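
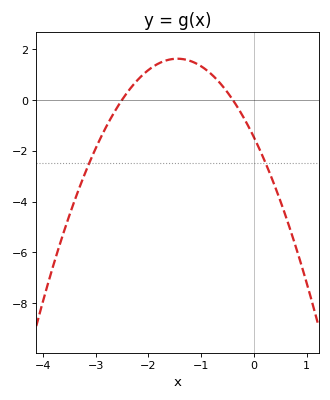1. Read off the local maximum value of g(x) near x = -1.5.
1.62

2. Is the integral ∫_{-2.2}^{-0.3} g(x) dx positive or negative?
positive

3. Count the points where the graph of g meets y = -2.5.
2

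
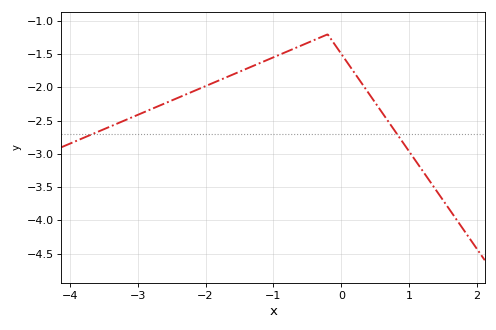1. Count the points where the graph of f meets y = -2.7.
2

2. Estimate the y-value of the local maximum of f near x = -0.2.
-1.2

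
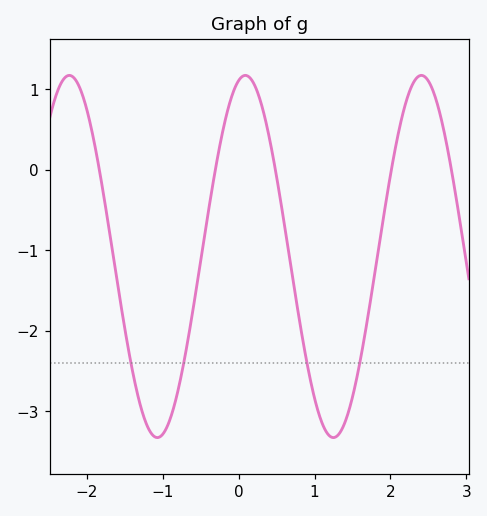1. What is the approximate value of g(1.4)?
-3.1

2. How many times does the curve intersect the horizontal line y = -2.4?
4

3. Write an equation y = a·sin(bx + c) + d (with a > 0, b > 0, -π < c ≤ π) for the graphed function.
y = 2.25sin(2.7x + 1.3) - 1.08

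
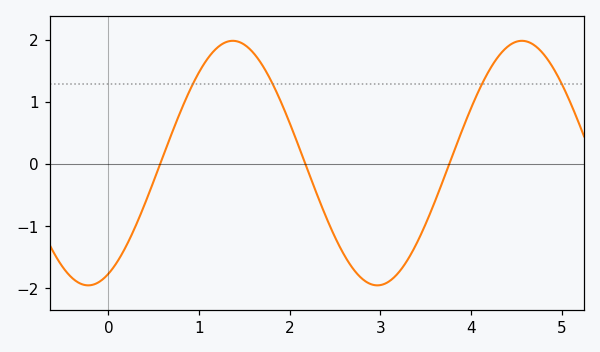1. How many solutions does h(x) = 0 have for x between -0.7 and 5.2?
3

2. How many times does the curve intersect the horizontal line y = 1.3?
4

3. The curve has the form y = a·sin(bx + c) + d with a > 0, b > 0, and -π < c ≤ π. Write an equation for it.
y = 1.97sin(1.97x - 1.13) + 0.02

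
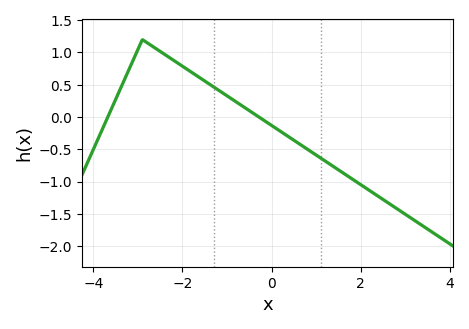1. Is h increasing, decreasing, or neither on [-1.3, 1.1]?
decreasing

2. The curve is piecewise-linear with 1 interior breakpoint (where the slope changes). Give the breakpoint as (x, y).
(-2.9, 1.2)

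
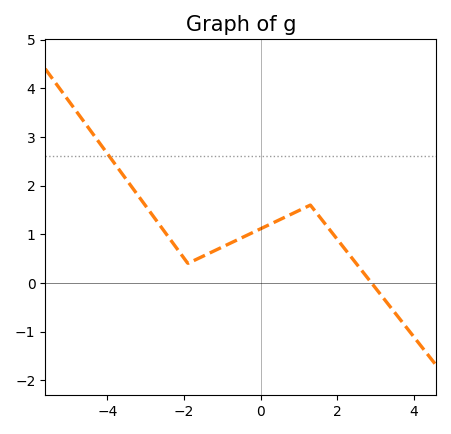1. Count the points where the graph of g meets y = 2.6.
1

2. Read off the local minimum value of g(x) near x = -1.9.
0.4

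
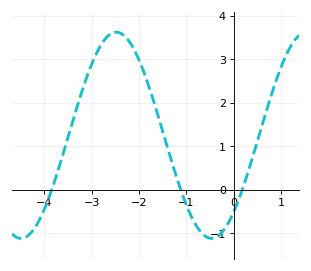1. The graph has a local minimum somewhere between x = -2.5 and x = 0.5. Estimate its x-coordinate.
-0.469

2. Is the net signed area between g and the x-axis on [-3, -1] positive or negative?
positive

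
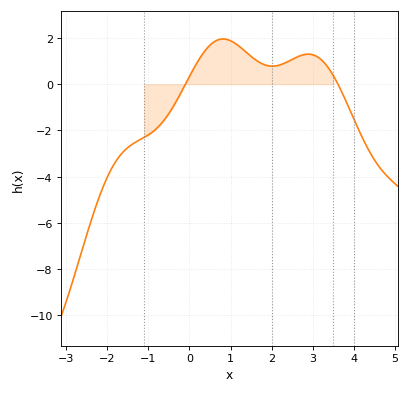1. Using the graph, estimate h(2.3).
1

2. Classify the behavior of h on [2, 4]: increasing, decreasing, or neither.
neither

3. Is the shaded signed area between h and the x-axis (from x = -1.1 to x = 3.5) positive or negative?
positive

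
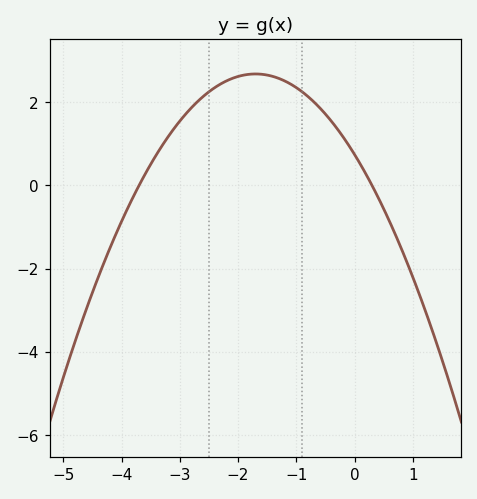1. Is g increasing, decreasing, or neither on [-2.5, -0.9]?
neither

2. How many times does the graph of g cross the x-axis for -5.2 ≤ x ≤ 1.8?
2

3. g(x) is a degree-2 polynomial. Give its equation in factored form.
y = -0.67(x + 3.7)(x - 0.3)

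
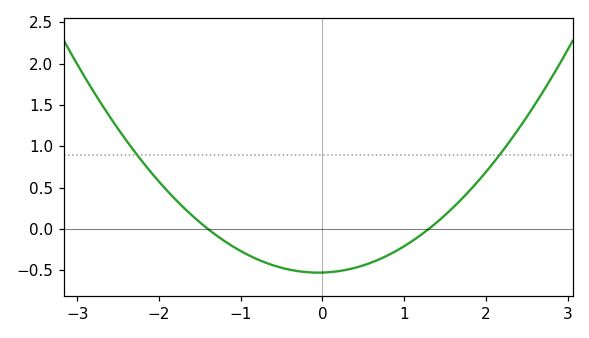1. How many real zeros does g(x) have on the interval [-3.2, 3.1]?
2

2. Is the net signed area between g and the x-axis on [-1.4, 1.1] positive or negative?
negative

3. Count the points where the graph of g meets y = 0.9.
2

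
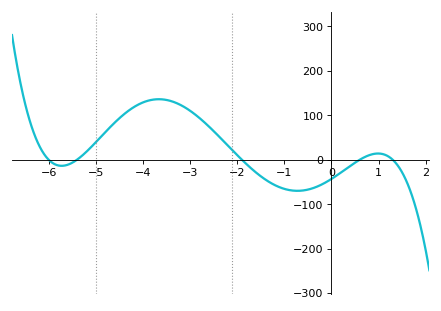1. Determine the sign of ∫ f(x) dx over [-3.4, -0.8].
positive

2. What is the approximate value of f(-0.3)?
-60.3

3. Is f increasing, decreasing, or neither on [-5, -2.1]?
neither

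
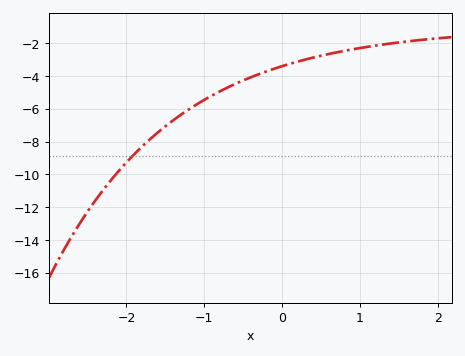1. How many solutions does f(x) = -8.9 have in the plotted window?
1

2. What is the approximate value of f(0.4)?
-2.8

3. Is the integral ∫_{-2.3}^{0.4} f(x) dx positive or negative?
negative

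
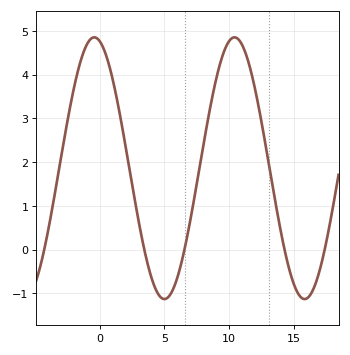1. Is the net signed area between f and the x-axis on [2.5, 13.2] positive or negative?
positive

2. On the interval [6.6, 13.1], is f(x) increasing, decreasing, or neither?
neither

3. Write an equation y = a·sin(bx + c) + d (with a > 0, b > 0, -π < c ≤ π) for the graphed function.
y = 2.99sin(0.58x + 1.8) + 1.86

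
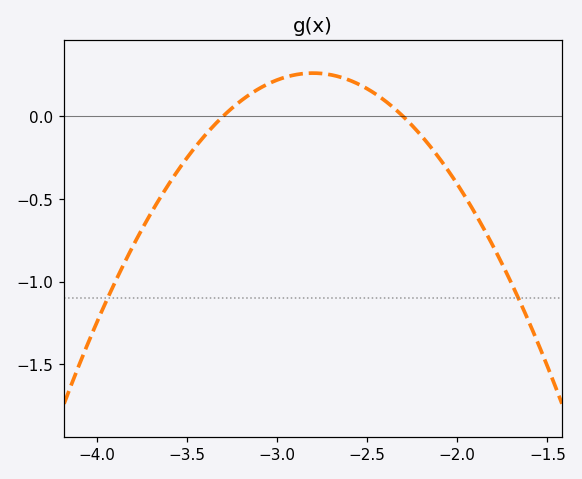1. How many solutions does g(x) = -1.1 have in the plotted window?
2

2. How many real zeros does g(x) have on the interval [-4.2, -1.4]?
2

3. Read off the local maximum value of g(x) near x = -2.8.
0.25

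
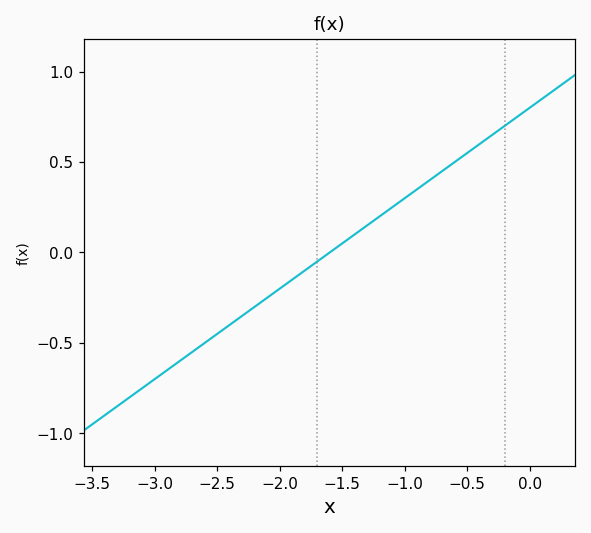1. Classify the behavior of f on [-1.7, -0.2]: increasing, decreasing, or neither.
increasing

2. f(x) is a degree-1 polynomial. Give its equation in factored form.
y = 0.5(x + 1.6)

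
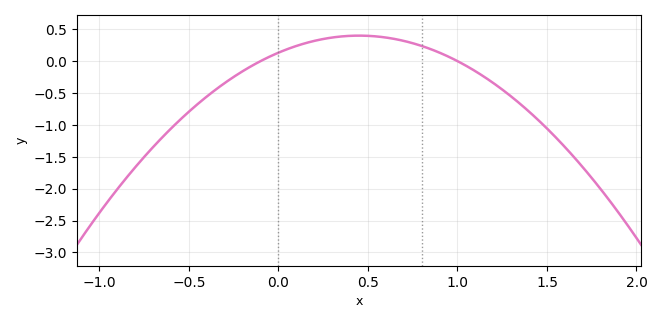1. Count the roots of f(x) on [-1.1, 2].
2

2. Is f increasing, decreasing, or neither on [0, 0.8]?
neither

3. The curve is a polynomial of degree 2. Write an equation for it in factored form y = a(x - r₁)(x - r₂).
y = -1.32(x + 0.1)(x - 1)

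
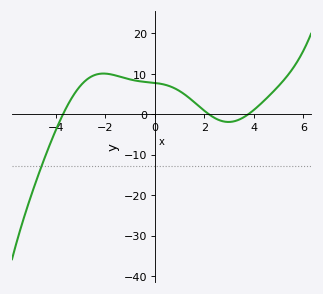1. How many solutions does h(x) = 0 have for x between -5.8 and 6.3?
3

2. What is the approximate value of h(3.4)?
-1.35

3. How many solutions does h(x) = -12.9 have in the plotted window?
1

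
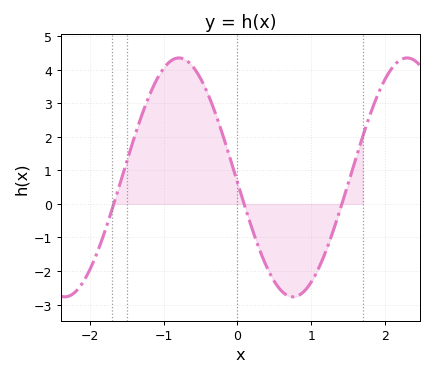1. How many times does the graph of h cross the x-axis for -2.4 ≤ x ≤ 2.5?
3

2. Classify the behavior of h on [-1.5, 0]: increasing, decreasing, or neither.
neither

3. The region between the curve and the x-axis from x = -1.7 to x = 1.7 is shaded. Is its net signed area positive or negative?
positive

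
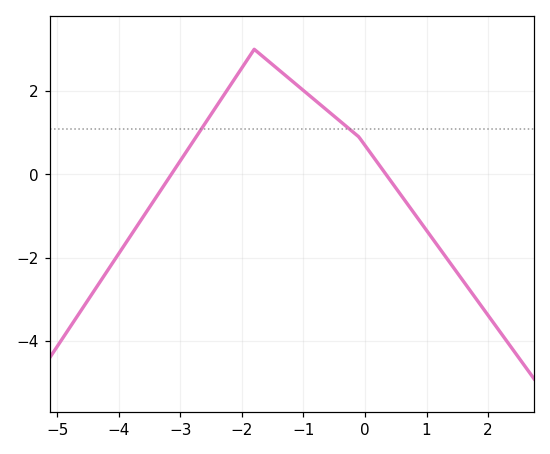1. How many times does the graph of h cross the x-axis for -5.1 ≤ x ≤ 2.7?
2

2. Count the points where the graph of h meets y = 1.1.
2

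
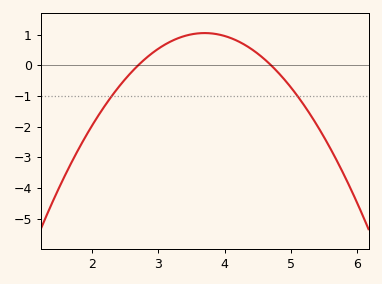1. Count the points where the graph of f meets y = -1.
2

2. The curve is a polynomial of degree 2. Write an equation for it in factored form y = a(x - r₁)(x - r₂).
y = -1.05(x - 2.7)(x - 4.7)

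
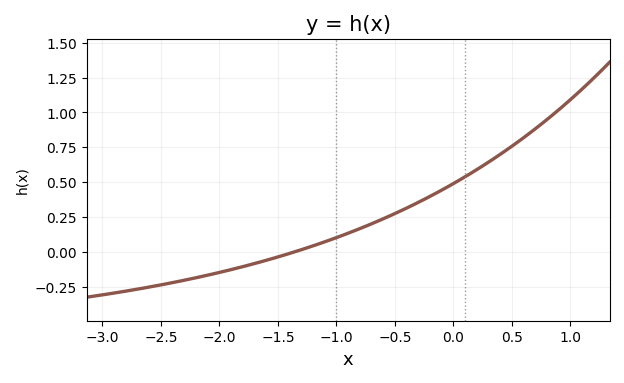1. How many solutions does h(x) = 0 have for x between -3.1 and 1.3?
1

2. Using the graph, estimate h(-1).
0.102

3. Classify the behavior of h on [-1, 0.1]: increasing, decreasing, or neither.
increasing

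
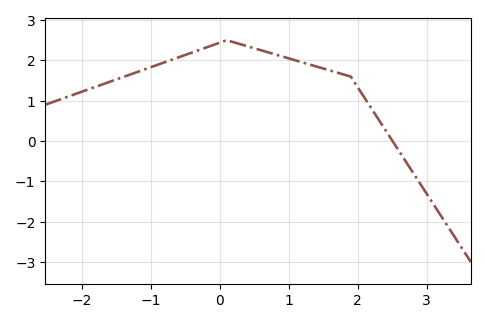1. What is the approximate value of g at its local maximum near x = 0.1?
2.5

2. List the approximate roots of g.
2.5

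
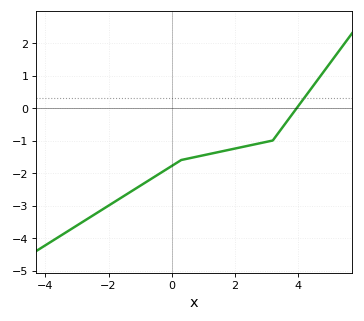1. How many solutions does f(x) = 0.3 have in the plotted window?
1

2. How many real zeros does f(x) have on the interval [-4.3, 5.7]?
1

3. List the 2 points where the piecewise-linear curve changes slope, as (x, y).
(0.3, -1.6); (3.2, -1)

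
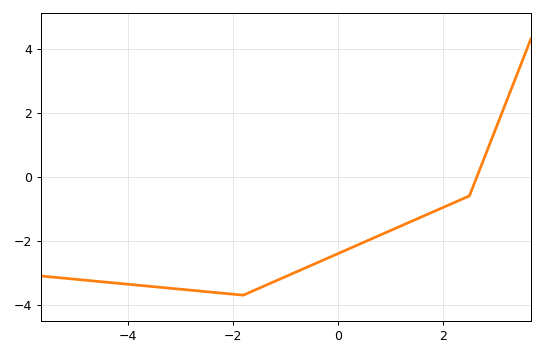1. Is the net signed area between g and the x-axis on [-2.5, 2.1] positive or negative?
negative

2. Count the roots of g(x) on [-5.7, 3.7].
1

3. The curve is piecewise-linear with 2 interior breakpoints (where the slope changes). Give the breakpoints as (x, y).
(-1.8, -3.7); (2.5, -0.6)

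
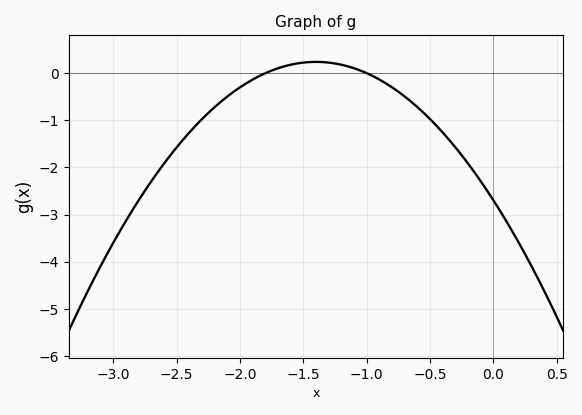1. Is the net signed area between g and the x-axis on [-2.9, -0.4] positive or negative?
negative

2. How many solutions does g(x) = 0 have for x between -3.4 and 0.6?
2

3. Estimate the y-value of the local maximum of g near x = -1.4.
0.2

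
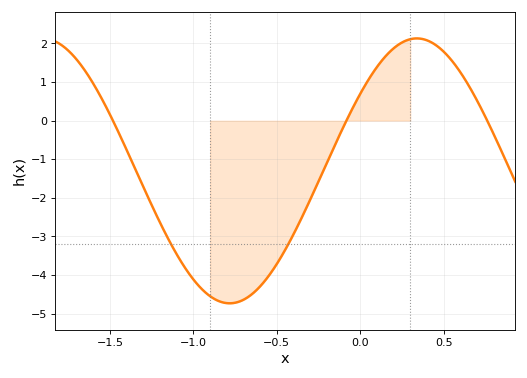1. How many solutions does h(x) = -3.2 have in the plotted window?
2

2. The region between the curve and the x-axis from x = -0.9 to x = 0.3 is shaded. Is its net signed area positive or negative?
negative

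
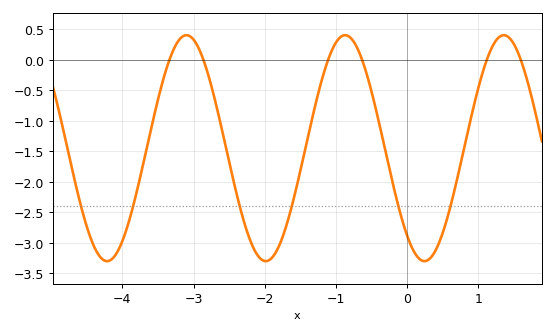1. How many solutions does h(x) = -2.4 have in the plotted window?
6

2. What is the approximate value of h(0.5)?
-2.85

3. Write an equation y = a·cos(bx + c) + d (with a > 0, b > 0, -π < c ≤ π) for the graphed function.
y = 1.85cos(2.8x + 2.5) - 1.45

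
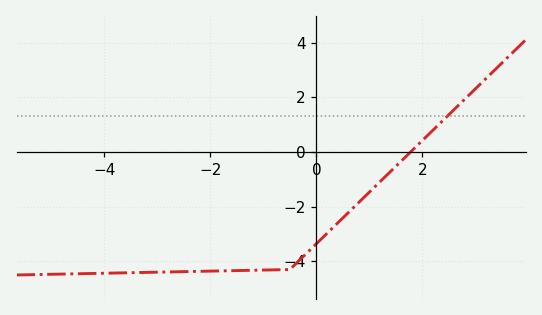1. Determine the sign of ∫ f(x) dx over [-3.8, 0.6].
negative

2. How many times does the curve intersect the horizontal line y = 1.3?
1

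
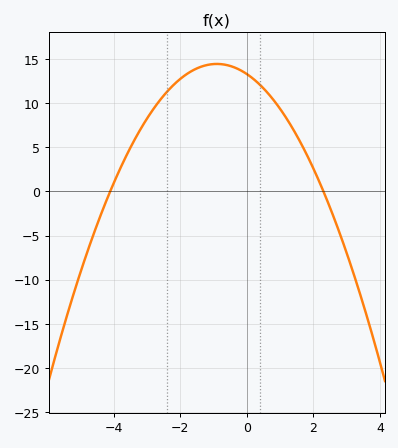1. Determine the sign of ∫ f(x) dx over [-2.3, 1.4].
positive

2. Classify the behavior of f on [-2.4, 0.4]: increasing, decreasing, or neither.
neither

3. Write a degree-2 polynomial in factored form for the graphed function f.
y = -1.41(x + 4.1)(x - 2.3)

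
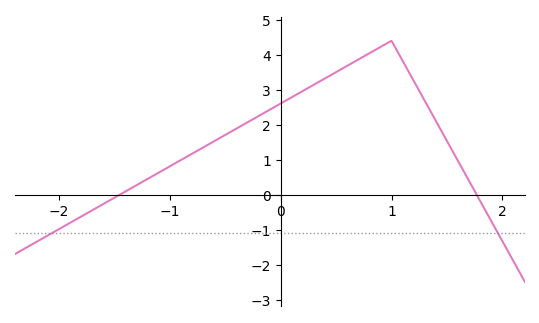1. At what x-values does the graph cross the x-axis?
-1.5, 1.8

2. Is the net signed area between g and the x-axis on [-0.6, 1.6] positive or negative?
positive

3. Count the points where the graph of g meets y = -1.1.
2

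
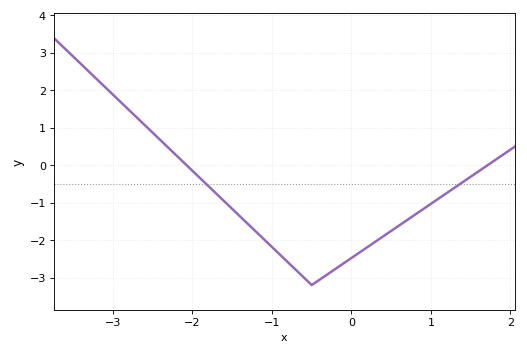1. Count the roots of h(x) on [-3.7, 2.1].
2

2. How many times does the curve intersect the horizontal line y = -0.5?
2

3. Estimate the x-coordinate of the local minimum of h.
-0.501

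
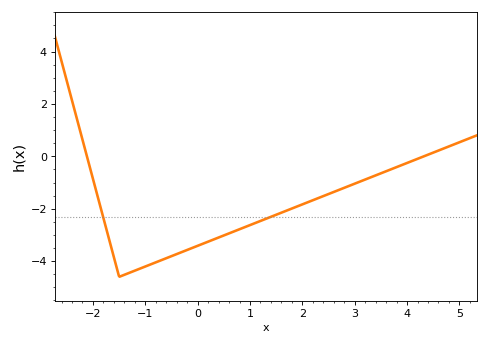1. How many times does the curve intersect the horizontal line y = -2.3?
2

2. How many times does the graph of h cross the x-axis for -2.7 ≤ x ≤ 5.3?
2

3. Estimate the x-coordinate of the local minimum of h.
-1.5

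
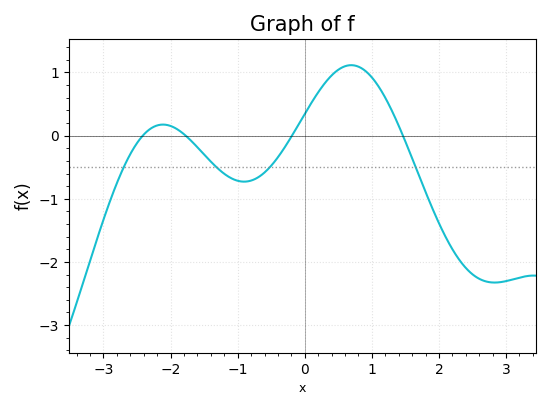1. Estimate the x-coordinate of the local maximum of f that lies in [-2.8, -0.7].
-2.1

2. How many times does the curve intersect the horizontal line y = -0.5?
4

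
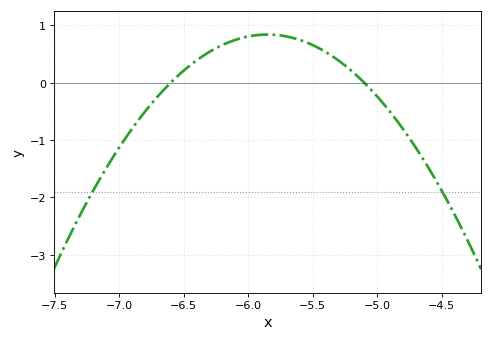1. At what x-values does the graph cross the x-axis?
-6.6, -5.1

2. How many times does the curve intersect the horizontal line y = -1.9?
2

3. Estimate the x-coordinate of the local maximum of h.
-5.85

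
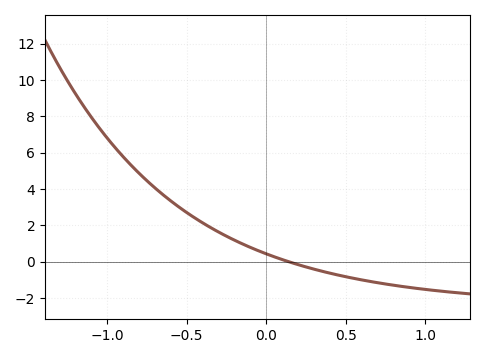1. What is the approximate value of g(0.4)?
-0.625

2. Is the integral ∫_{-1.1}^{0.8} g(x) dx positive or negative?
positive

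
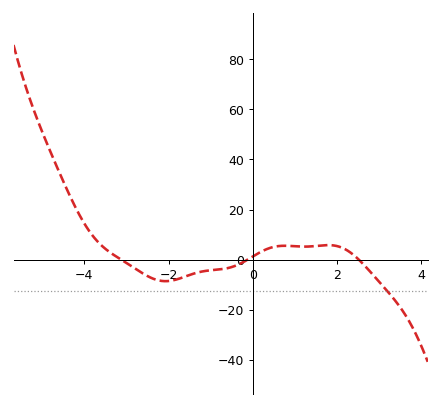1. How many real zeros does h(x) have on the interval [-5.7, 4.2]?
3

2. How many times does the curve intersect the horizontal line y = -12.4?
1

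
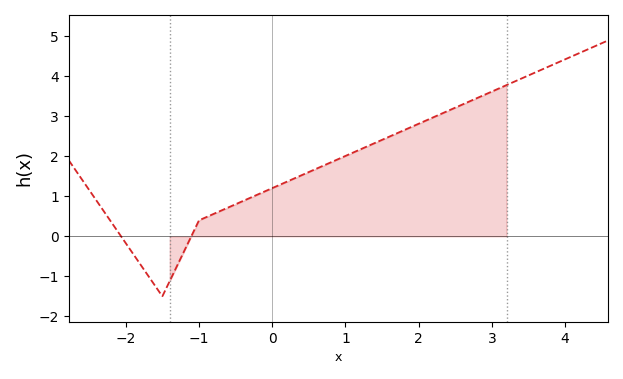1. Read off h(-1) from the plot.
0.4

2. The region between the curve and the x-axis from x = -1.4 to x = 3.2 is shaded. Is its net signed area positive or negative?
positive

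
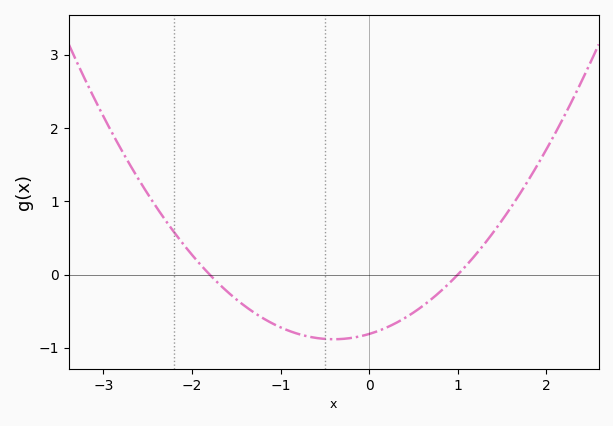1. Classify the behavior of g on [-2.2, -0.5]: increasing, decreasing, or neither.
decreasing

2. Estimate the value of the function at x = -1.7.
-0.122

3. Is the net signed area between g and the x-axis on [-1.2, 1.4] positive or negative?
negative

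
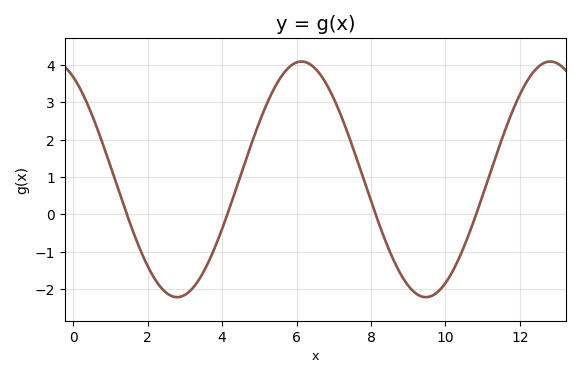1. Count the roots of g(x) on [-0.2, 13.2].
4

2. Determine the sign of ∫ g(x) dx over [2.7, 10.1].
positive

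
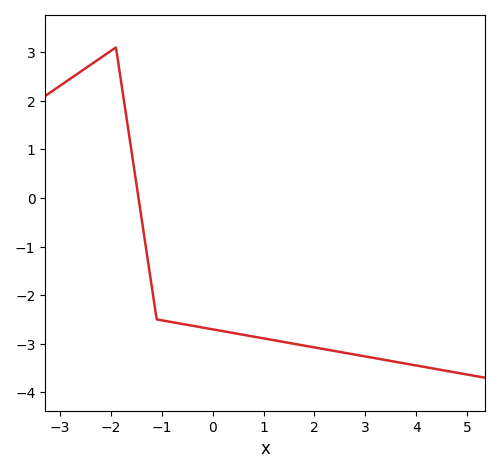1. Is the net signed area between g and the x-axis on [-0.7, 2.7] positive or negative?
negative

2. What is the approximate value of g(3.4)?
-3.34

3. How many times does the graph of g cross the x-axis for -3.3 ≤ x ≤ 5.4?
1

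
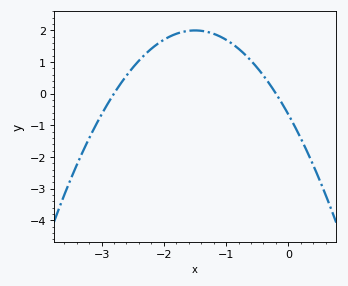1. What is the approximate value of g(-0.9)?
1.57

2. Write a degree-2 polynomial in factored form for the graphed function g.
y = -1.18(x + 2.8)(x + 0.2)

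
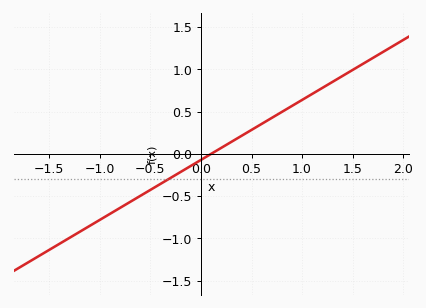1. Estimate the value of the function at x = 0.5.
0.284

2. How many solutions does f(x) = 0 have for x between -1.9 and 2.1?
1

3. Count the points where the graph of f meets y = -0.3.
1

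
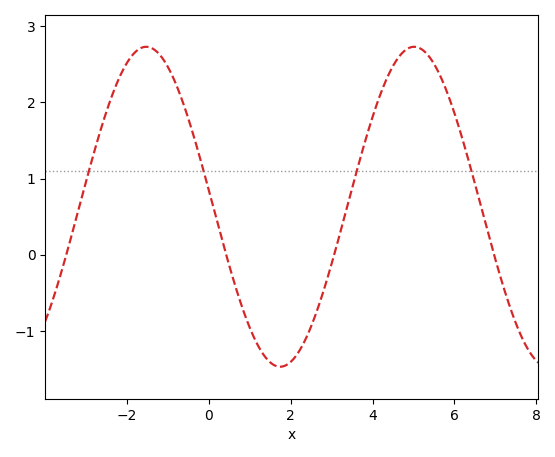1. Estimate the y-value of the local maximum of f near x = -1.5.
2.73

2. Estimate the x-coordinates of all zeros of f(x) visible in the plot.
-3.48, 0.422, 3.06, 6.97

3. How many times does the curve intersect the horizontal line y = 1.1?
4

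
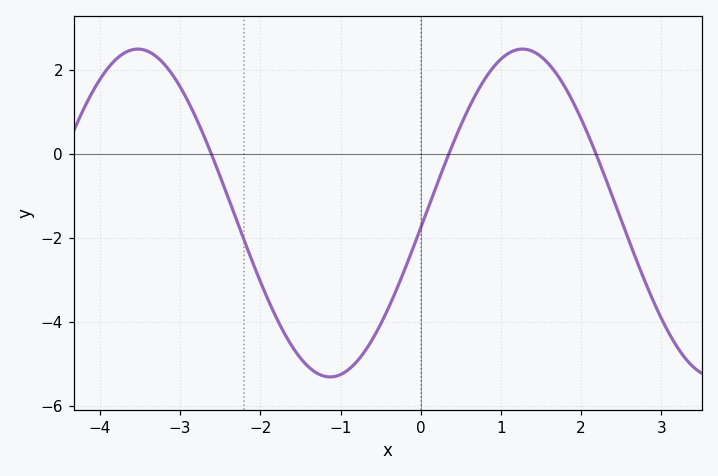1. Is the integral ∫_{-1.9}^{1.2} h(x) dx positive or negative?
negative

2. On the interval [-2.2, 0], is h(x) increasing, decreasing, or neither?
neither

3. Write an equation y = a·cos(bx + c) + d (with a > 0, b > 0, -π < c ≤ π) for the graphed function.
y = 3.9cos(1.3x - 1.7) - 1.41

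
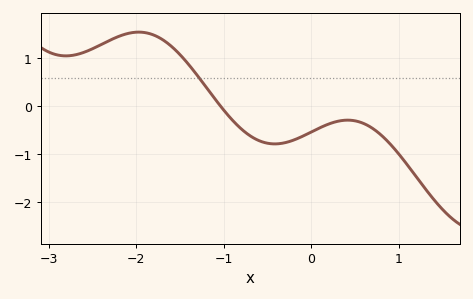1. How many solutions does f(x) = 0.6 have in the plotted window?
1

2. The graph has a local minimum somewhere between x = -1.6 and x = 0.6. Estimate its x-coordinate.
-0.416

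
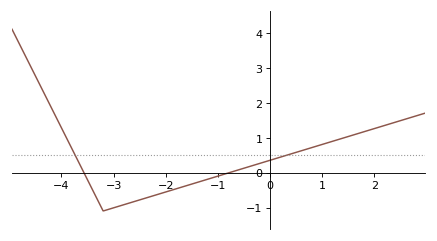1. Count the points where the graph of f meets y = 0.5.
2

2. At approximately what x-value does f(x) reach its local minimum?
-3.2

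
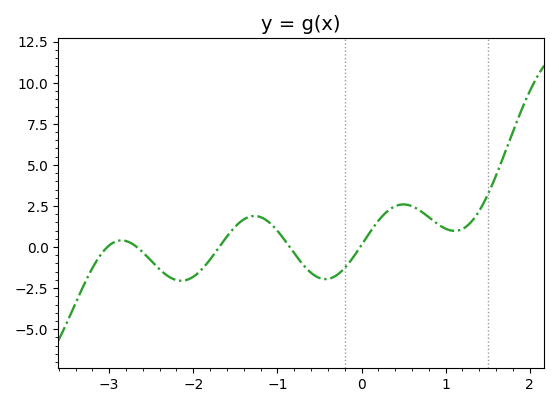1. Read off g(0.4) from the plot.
2.4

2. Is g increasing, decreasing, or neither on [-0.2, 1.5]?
neither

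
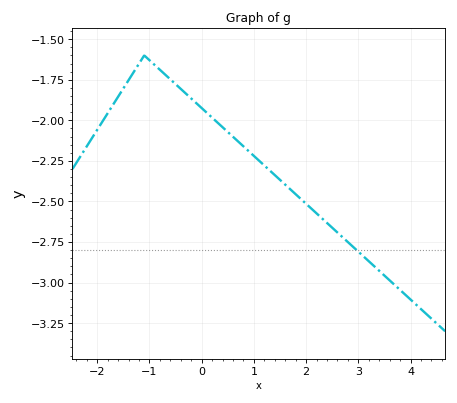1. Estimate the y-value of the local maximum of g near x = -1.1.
-1.6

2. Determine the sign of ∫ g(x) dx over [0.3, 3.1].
negative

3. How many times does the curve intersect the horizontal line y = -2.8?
1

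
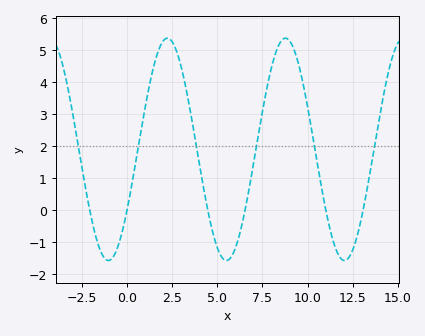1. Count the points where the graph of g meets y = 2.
6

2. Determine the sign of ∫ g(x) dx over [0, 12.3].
positive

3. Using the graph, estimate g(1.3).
4.07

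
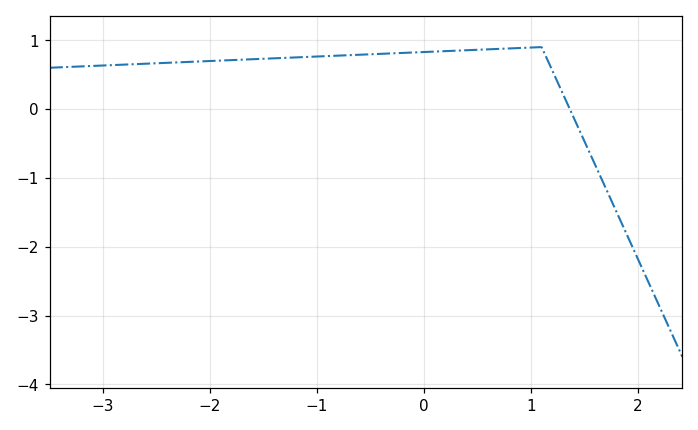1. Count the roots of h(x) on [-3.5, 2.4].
1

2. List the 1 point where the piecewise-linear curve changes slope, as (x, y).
(1.1, 0.9)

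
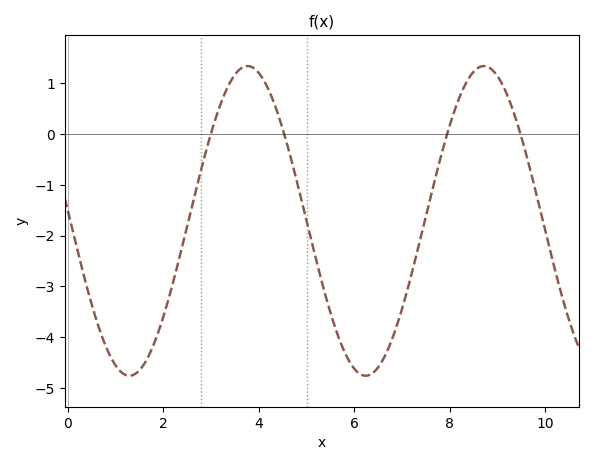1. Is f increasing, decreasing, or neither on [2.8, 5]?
neither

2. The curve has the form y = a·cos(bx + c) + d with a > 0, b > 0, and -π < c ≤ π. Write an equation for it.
y = 3.05cos(1.27x + 1.5) - 1.71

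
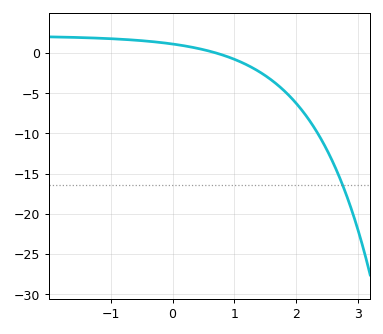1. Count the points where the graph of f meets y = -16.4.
1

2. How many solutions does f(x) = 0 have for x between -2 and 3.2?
1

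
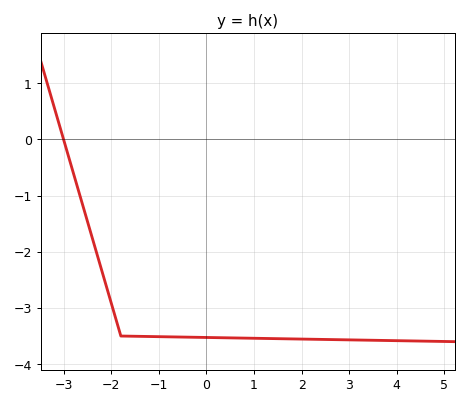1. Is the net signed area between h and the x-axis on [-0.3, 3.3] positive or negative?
negative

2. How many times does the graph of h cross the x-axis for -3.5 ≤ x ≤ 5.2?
1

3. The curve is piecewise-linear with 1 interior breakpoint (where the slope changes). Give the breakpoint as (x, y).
(-1.8, -3.5)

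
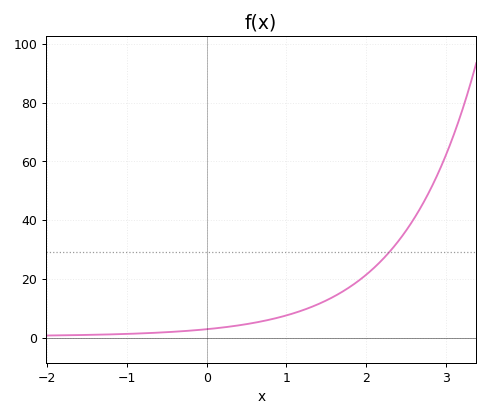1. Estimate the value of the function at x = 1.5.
12.7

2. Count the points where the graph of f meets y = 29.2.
1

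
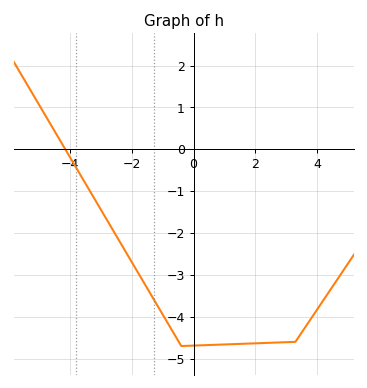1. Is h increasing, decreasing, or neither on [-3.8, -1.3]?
decreasing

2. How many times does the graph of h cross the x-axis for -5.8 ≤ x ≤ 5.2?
1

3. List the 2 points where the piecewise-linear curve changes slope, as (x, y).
(-0.4, -4.7); (3.3, -4.6)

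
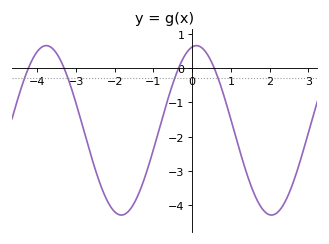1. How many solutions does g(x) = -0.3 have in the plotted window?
4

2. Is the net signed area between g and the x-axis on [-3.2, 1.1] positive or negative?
negative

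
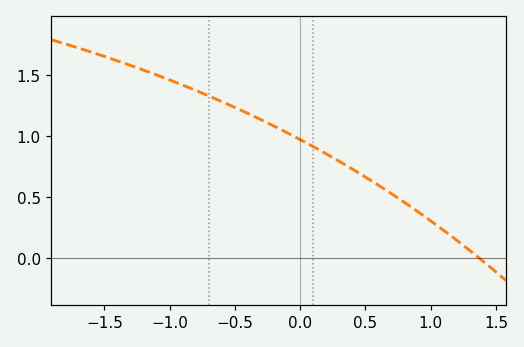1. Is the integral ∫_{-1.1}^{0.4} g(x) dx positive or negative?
positive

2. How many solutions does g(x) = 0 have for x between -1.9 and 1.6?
1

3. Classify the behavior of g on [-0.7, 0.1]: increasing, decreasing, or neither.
decreasing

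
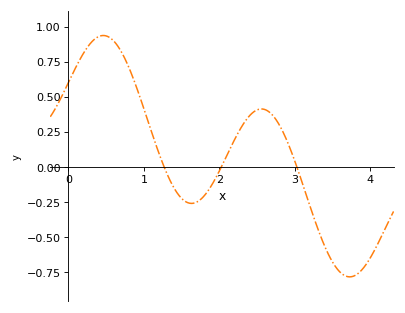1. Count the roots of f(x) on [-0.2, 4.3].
3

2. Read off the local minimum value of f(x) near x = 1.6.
-0.26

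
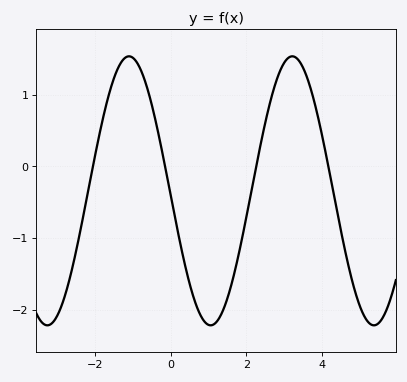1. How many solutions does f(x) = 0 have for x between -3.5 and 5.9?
4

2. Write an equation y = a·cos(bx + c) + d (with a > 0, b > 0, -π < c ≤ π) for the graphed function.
y = 1.88cos(1.5x + 1.6) - 0.34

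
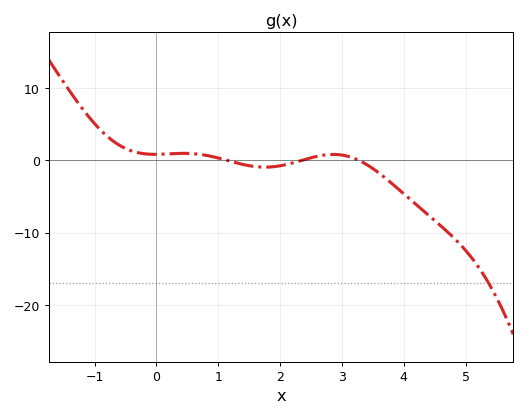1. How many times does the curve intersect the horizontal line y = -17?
1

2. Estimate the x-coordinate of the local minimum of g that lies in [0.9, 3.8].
1.75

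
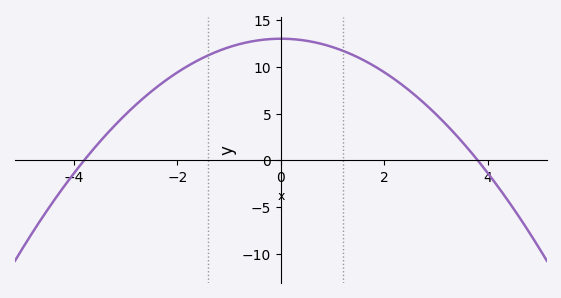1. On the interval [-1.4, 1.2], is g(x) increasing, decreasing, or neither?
neither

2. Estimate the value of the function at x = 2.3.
8.24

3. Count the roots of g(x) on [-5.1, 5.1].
2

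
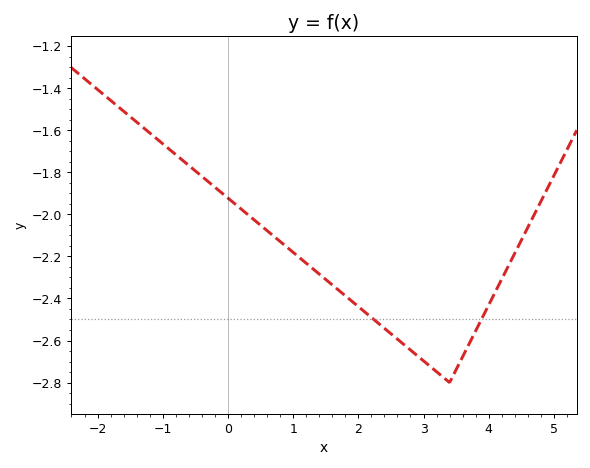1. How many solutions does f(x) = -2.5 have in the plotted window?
2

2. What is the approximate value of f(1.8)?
-2.39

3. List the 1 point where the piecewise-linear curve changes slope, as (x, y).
(3.4, -2.8)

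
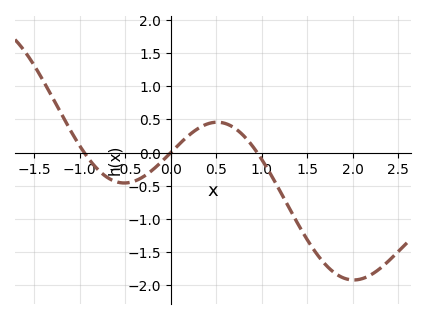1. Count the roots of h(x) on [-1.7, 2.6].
3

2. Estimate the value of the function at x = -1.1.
0.328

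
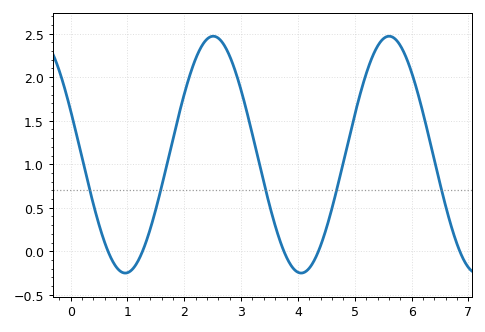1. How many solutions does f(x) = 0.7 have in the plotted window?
5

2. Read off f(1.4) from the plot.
0.25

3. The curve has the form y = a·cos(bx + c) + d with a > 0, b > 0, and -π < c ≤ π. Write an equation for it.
y = 1.36cos(2x + 1.2) + 1.11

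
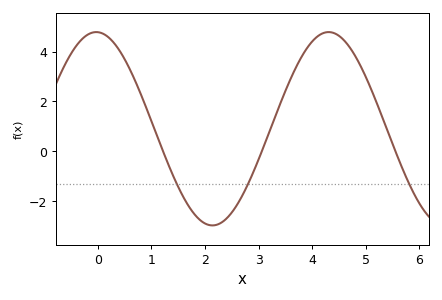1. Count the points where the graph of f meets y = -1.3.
3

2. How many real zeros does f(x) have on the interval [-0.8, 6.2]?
3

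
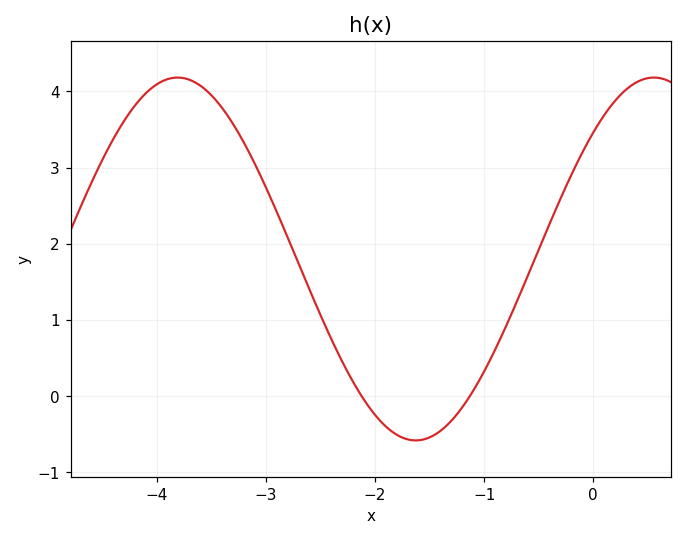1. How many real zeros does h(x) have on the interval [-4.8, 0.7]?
2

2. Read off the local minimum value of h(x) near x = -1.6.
-0.58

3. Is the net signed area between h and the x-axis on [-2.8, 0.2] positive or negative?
positive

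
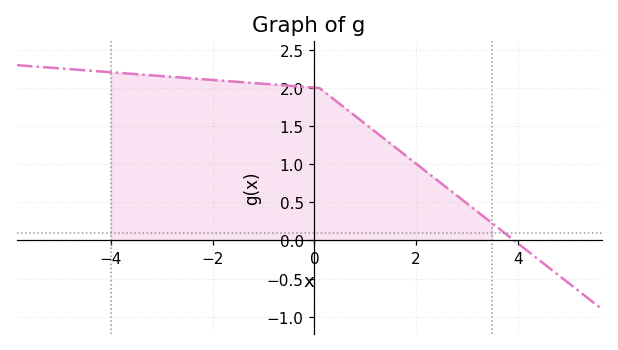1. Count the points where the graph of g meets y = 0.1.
1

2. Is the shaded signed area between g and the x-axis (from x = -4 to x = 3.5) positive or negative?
positive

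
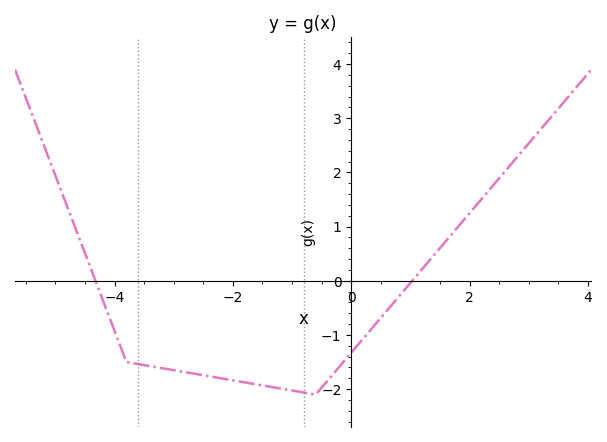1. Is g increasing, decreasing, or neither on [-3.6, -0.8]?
decreasing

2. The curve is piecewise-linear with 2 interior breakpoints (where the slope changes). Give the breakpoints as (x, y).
(-3.8, -1.5); (-0.6, -2.1)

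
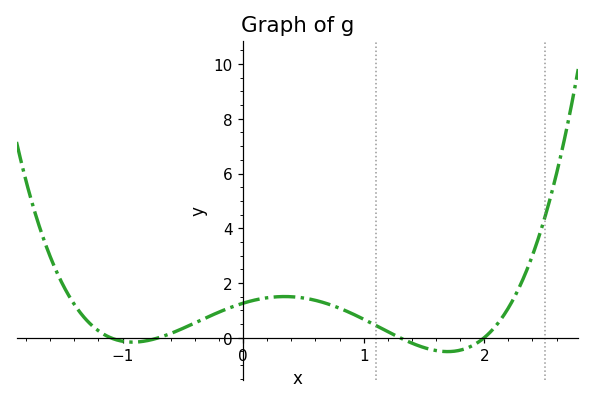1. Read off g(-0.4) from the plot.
0.6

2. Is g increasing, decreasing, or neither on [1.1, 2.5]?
neither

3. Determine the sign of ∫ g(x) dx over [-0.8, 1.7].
positive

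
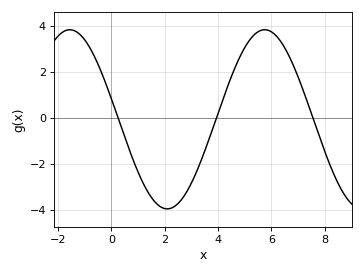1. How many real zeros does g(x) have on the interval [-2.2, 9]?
3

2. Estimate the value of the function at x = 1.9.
-3.89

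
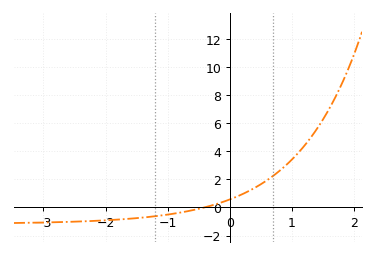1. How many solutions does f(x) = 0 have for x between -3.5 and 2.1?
1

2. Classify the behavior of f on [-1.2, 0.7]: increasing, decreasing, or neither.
increasing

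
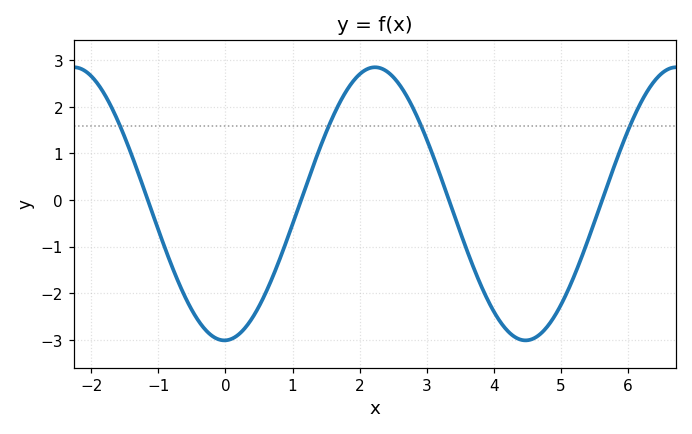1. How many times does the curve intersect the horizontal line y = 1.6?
4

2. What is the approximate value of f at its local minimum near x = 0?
-3.01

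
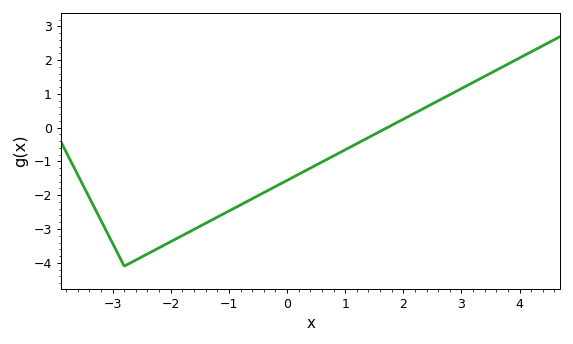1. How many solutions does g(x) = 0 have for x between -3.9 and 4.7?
1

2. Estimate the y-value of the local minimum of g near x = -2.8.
-4.1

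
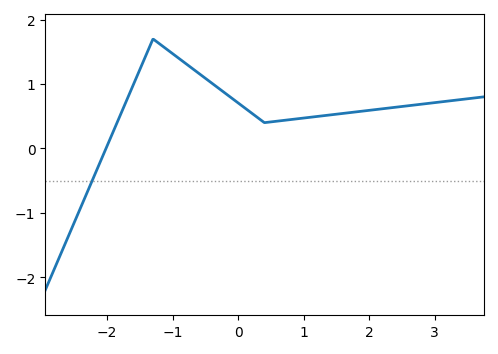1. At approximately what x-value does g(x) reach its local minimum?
0.4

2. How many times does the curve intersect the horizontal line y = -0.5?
1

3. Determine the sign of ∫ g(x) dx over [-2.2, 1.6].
positive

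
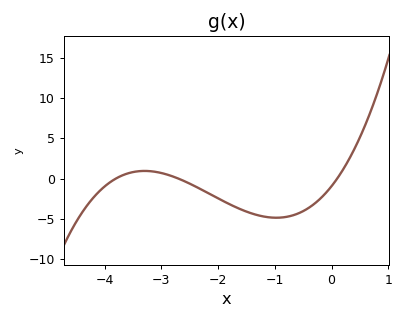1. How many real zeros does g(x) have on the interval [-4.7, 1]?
3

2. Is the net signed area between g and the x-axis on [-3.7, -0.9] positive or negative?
negative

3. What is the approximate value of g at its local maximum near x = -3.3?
0.949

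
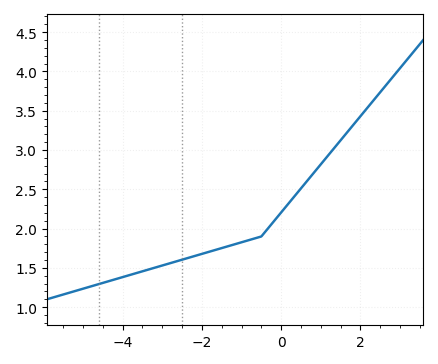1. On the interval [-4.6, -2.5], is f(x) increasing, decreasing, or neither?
increasing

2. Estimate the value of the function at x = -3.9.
1.4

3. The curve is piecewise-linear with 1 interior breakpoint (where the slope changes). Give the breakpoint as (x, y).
(-0.5, 1.9)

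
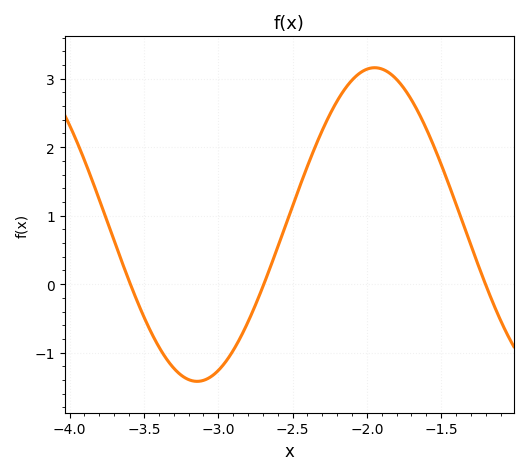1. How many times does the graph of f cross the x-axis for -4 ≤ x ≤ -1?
3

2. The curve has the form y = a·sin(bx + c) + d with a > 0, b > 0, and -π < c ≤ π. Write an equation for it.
y = 2.29sin(2.63x + 0.41) + 0.87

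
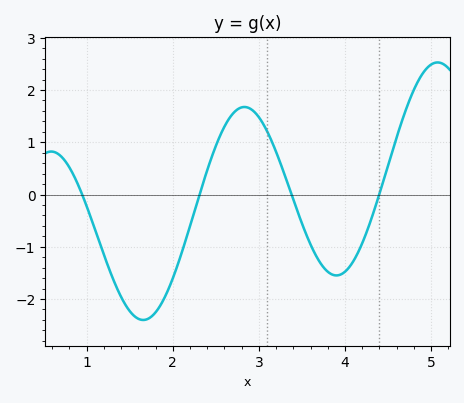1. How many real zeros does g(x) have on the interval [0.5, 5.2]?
4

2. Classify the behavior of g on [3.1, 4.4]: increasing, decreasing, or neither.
neither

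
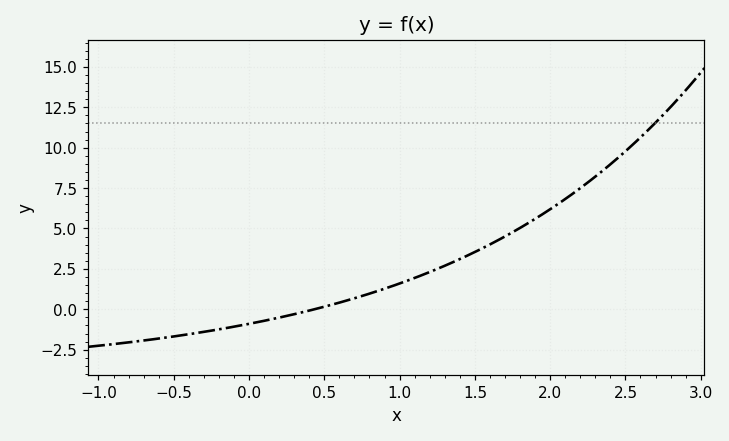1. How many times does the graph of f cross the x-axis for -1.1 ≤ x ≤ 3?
1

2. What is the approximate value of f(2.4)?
8.97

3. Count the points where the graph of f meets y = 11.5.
1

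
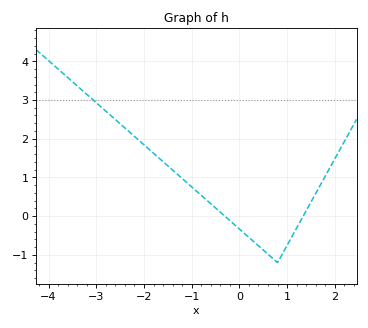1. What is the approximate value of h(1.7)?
0.811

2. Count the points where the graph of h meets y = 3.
1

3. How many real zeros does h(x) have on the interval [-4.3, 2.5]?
2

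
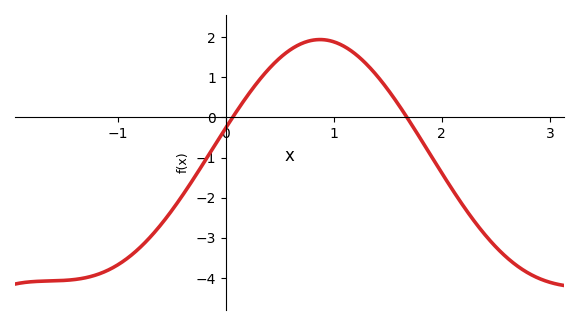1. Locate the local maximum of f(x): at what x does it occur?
0.9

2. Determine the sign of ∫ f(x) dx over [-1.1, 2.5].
negative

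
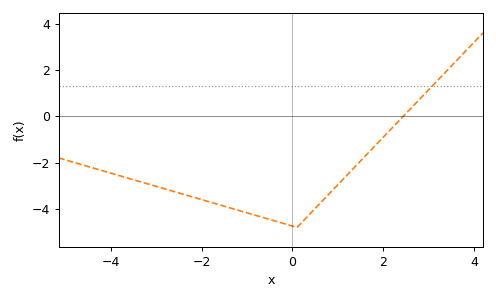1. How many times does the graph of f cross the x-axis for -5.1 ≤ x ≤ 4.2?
1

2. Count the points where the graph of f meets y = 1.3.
1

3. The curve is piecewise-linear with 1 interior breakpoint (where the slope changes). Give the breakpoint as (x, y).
(0.1, -4.8)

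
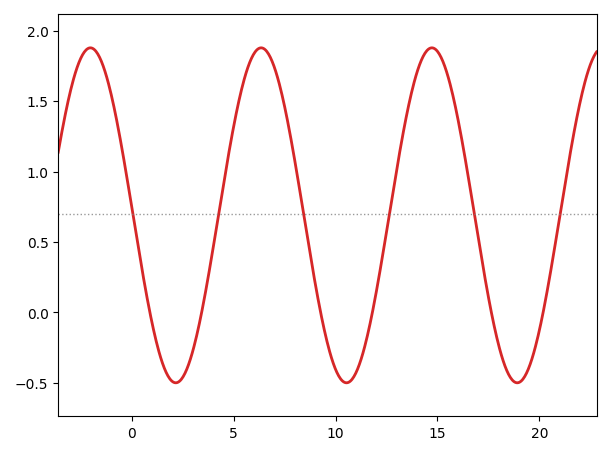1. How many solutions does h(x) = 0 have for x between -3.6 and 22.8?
6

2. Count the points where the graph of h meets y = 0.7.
6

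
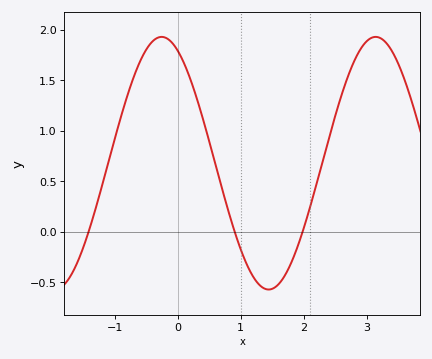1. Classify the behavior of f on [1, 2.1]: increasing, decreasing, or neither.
neither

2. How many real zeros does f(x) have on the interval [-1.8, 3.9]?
3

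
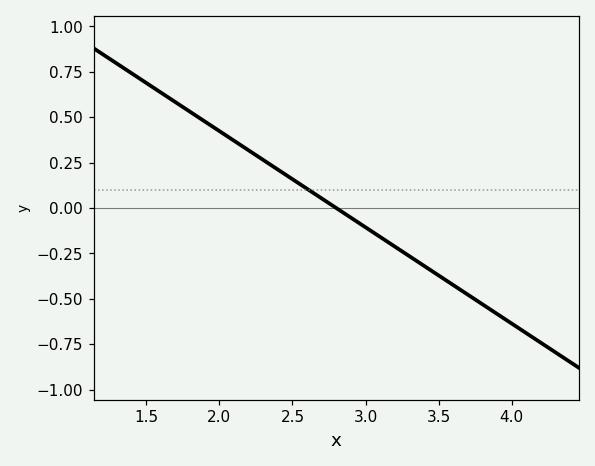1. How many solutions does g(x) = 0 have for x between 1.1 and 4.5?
1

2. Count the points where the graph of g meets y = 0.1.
1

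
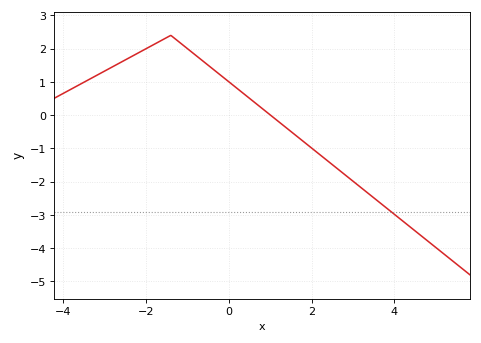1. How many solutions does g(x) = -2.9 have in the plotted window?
1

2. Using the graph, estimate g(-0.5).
1.5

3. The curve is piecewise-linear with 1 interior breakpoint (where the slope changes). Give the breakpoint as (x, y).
(-1.4, 2.4)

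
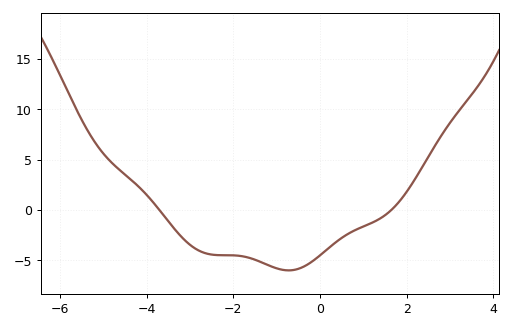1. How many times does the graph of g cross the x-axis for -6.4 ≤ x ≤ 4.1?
2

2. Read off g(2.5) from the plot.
5.5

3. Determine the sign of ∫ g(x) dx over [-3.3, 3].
negative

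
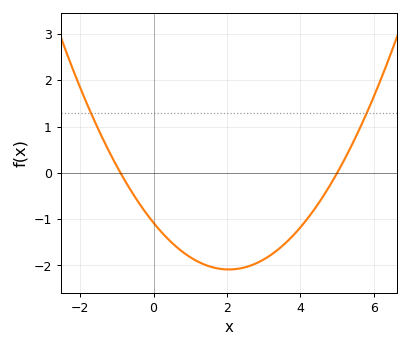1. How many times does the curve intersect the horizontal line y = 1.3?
2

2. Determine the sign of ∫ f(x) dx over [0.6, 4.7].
negative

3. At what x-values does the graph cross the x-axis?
-1, 5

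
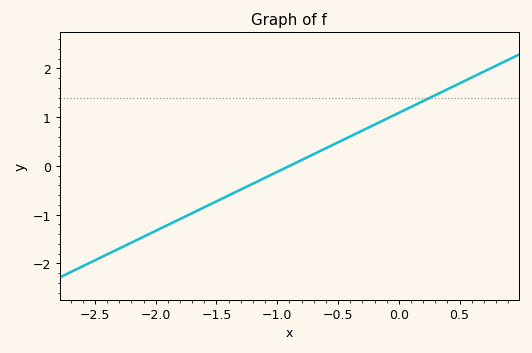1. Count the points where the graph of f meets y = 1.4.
1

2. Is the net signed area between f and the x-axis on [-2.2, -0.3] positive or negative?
negative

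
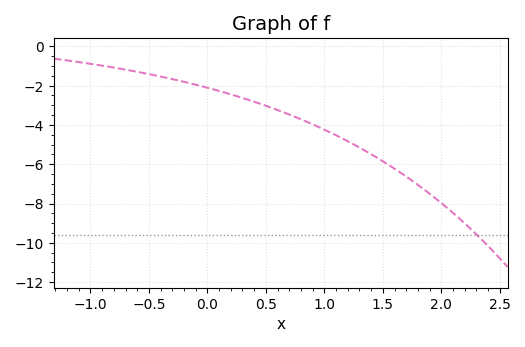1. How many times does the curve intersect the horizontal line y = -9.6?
1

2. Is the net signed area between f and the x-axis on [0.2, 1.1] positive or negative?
negative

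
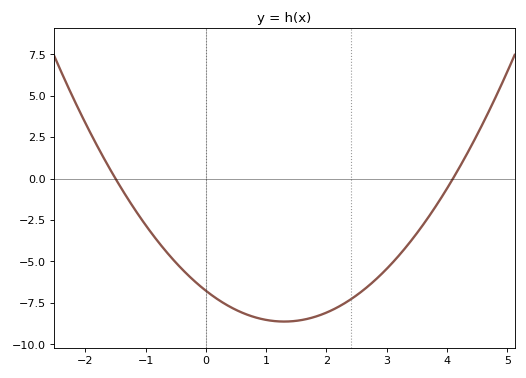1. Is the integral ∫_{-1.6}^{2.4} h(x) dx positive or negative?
negative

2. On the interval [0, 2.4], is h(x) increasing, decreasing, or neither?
neither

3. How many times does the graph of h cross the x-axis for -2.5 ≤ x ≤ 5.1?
2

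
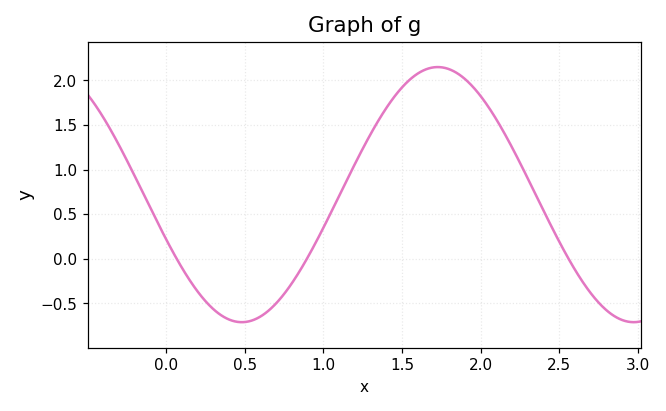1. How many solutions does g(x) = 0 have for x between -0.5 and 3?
3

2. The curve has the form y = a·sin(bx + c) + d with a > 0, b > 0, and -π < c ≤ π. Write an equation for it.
y = 1.43sin(2.52x - 2.78) + 0.72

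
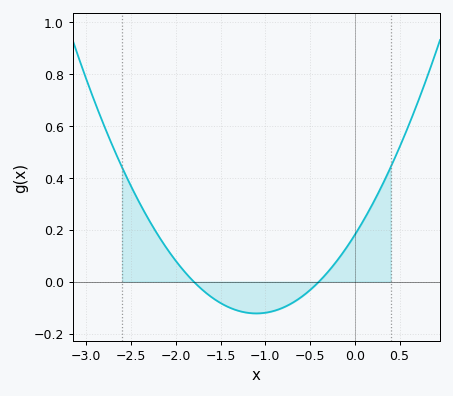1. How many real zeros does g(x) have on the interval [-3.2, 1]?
2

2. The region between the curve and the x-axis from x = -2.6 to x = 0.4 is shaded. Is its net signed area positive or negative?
positive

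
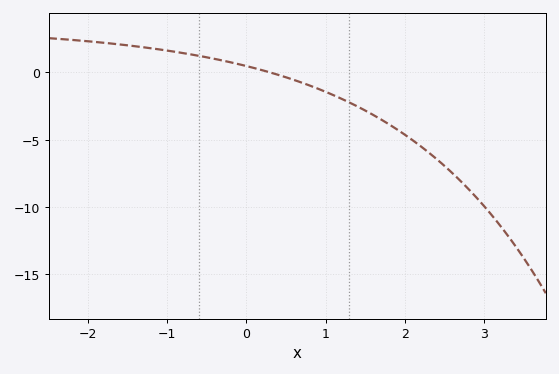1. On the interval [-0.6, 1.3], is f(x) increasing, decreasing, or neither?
decreasing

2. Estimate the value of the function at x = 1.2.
-2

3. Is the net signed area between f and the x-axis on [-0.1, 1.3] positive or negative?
negative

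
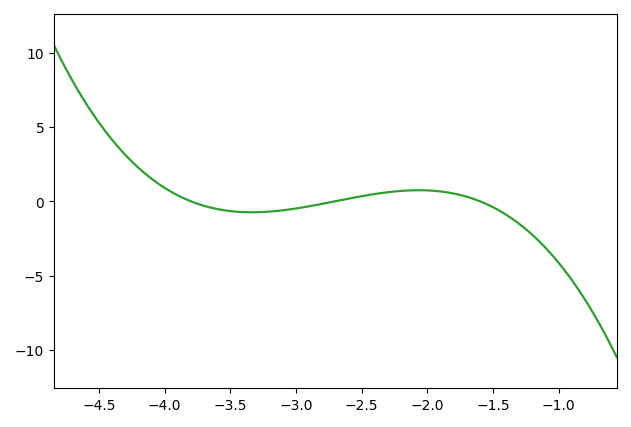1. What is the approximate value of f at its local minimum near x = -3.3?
-0.743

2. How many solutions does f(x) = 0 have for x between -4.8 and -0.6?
3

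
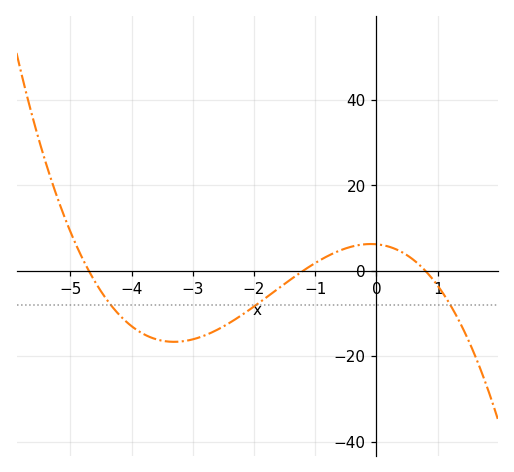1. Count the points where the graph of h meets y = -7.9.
3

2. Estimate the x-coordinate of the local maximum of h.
-0.094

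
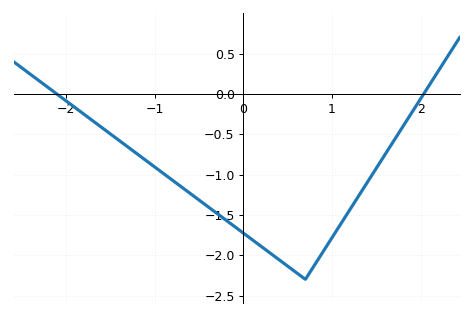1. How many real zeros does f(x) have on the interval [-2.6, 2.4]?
2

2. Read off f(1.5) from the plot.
-0.9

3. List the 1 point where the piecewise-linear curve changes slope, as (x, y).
(0.7, -2.3)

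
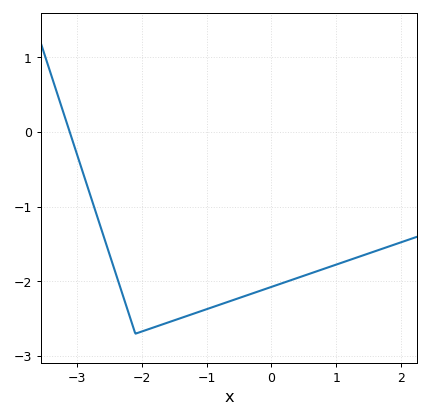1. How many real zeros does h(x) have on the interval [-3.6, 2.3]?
1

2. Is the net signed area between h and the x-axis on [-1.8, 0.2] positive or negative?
negative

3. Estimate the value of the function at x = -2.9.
-0.565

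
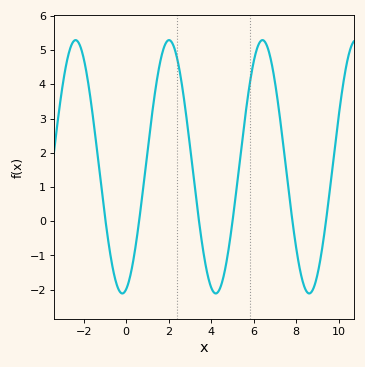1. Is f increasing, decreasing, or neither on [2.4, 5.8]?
neither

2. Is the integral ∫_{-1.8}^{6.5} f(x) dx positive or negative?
positive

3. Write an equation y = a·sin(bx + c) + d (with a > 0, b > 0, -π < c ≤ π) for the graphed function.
y = 3.7sin(1.4x - 1.3) + 1.59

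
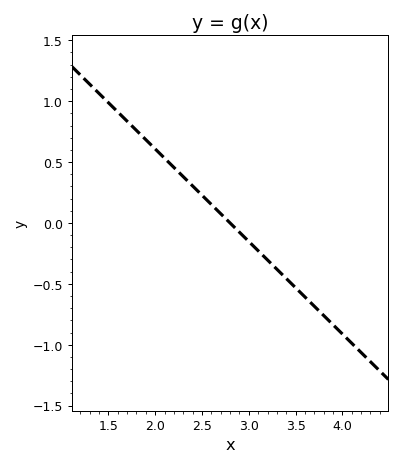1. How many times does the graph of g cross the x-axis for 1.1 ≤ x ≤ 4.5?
1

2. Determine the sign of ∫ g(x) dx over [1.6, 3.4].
positive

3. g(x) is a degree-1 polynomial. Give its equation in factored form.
y = -0.76(x - 2.8)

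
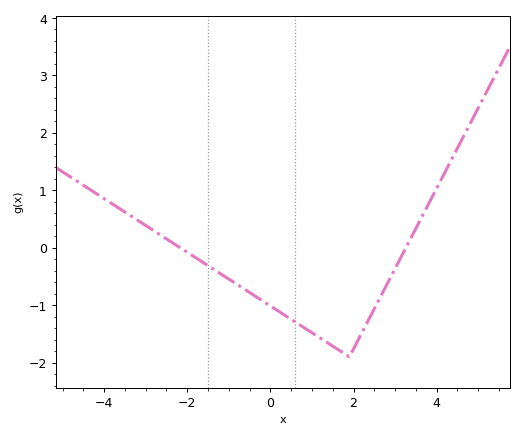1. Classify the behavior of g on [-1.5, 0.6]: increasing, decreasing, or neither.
decreasing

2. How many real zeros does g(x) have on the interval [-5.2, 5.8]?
2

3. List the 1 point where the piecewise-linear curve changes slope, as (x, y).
(1.9, -1.9)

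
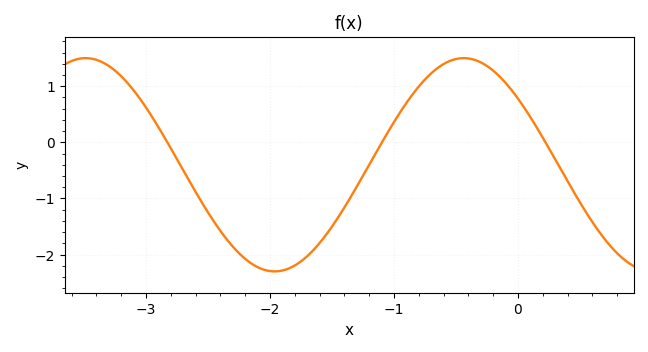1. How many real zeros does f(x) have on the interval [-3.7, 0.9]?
3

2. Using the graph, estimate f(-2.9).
0.269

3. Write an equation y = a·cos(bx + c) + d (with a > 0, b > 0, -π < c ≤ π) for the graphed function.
y = 1.9cos(2.06x + 0.902) - 0.4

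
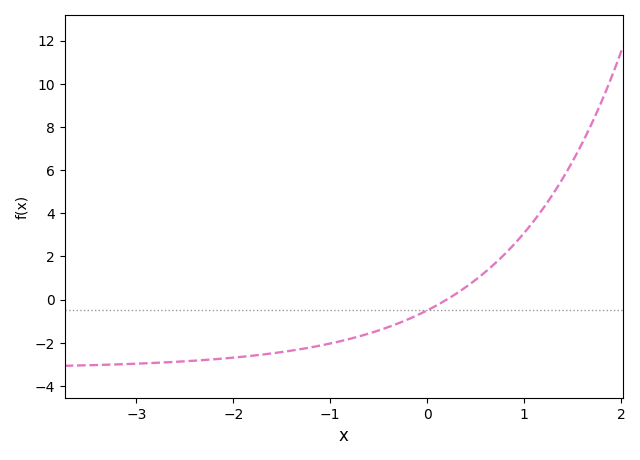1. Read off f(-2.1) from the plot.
-2.73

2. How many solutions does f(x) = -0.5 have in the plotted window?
1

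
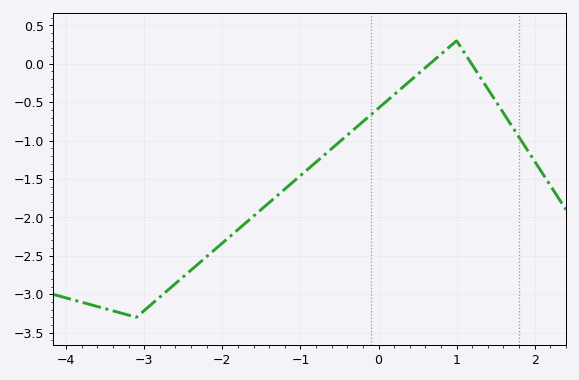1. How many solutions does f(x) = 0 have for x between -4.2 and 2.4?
2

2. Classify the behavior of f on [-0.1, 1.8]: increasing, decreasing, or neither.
neither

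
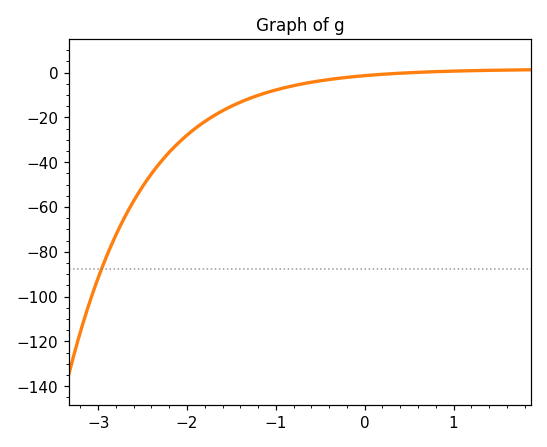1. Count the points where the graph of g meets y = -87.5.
1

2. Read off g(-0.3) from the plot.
-2.55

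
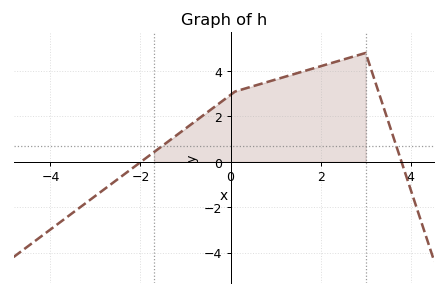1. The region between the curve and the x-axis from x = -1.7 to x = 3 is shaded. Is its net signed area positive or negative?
positive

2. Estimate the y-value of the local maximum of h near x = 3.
4.8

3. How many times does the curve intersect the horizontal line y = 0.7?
2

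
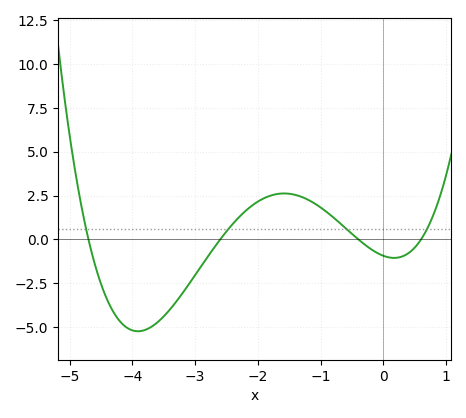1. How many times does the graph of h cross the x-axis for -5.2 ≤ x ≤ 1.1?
4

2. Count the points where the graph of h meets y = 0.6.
4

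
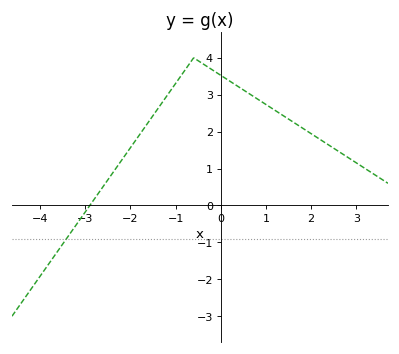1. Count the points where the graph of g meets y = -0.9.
1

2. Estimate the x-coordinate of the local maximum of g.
-0.601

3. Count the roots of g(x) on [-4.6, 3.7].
1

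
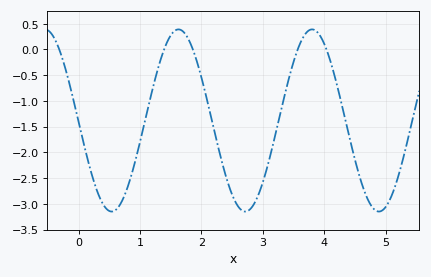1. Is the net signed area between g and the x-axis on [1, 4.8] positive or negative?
negative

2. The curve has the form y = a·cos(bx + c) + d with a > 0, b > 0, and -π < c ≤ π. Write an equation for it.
y = 1.77cos(2.9x + 1.6) - 1.38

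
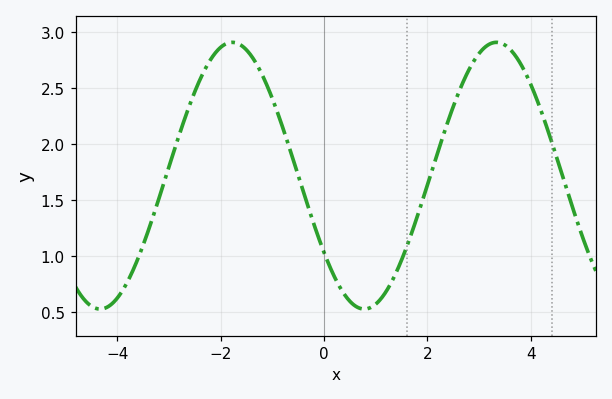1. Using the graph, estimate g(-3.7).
0.868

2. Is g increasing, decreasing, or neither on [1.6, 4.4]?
neither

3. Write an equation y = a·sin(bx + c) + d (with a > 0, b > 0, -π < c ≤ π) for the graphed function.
y = 1.19sin(1.23x - 2.53) + 1.72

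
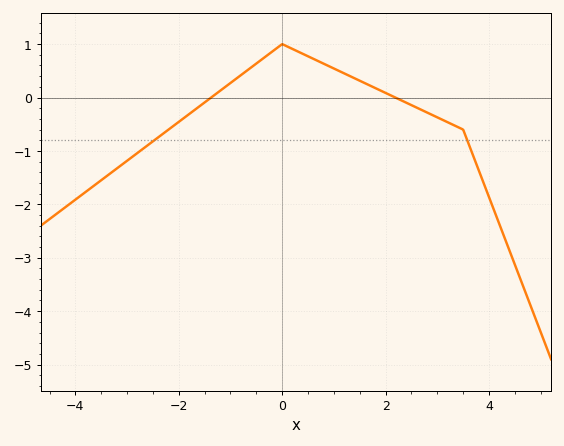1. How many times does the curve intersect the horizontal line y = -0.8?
2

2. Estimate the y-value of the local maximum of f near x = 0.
0.999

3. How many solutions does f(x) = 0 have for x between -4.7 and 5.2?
2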